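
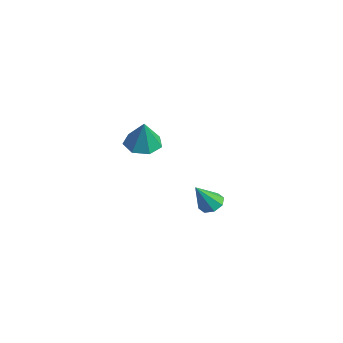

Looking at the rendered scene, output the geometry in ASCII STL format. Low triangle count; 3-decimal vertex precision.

solid 
facet normal -0.064 0.542 -0.838
outer loop
vertex 0.144 3.065 -4.168
vertex -0.503 3.242 -4.004
vertex 0.121 3.507 -3.88
endloop
endfacet
facet normal 0.954 -0.128 0.272
outer loop
vertex 0.144 3.065 -4.168
vertex 0.121 3.507 -3.88
vertex -0.397 2.338 -2.616
endloop
endfacet
facet normal -0.065 0.544 -0.837
outer loop
vertex 0.121 3.507 -3.88
vertex -0.503 3.242 -4.004
vertex -0.266 3.793 -3.664
endloop
endfacet
facet normal 0.655 0.402 0.640
outer loop
vertex 0.121 3.507 -3.88
vertex -0.266 3.793 -3.664
vertex -0.397 2.338 -2.616
endloop
endfacet
facet normal -0.064 0.544 -0.837
outer loop
vertex -0.266 3.793 -3.664
vertex -0.503 3.242 -4.004
vertex -0.793 3.756 -3.648
endloop
endfacet
facet normal -0.016 0.585 0.811
outer loop
vertex -0.266 3.793 -3.664
vertex -0.793 3.756 -3.648
vertex -0.397 2.338 -2.616
endloop
endfacet
facet normal -0.064 0.543 -0.837
outer loop
vertex -0.793 3.756 -3.648
vertex -0.503 3.242 -4.004
vertex -1.15 3.418 -3.84
endloop
endfacet
facet normal -0.662 0.312 0.682
outer loop
vertex -0.793 3.756 -3.648
vertex -1.15 3.418 -3.84
vertex -0.397 2.338 -2.616
endloop
endfacet
facet normal -0.064 0.544 -0.837
outer loop
vertex -1.15 3.418 -3.84
vertex -0.503 3.242 -4.004
vertex -1.128 2.976 -4.129
endloop
endfacet
facet normal -0.908 -0.260 0.329
outer loop
vertex -1.15 3.418 -3.84
vertex -1.128 2.976 -4.129
vertex -0.397 2.338 -2.616
endloop
endfacet
facet normal -0.064 0.544 -0.836
outer loop
vertex -1.128 2.976 -4.129
vertex -0.503 3.242 -4.004
vertex -0.74 2.69 -4.345
endloop
endfacet
facet normal -0.608 -0.793 -0.041
outer loop
vertex -1.128 2.976 -4.129
vertex -0.74 2.69 -4.345
vertex -0.397 2.338 -2.616
endloop
endfacet
facet normal -0.064 0.544 -0.837
outer loop
vertex -0.74 2.69 -4.345
vertex -0.503 3.242 -4.004
vertex -0.213 2.727 -4.361
endloop
endfacet
facet normal 0.062 -0.976 -0.211
outer loop
vertex -0.74 2.69 -4.345
vertex -0.213 2.727 -4.361
vertex -0.397 2.338 -2.616
endloop
endfacet
facet normal -0.063 0.544 -0.836
outer loop
vertex -0.213 2.727 -4.361
vertex -0.503 3.242 -4.004
vertex 0.144 3.065 -4.168
endloop
endfacet
facet normal 0.708 -0.701 -0.082
outer loop
vertex -0.213 2.727 -4.361
vertex 0.144 3.065 -4.168
vertex -0.397 2.338 -2.616
endloop
endfacet
facet normal -0.282 0.087 -0.955
outer loop
vertex 1.197 -1.655 1.607
vertex 0.744 -0.904 1.809
vertex 1.601 -0.989 1.548
endloop
endfacet
facet normal 0.846 -0.496 0.195
outer loop
vertex 1.197 -1.655 1.607
vertex 1.601 -0.989 1.548
vertex 1.176 -1.036 3.271
endloop
endfacet
facet normal -0.282 0.086 -0.955
outer loop
vertex 1.601 -0.989 1.548
vertex 0.744 -0.904 1.809
vertex 1.359 -0.259 1.685
endloop
endfacet
facet normal 0.934 0.265 0.238
outer loop
vertex 1.601 -0.989 1.548
vertex 1.359 -0.259 1.685
vertex 1.176 -1.036 3.271
endloop
endfacet
facet normal -0.283 0.086 -0.955
outer loop
vertex 1.359 -0.259 1.685
vertex 0.744 -0.904 1.809
vertex 0.653 -0.015 1.916
endloop
endfacet
facet normal 0.418 0.796 0.438
outer loop
vertex 1.359 -0.259 1.685
vertex 0.653 -0.015 1.916
vertex 1.176 -1.036 3.271
endloop
endfacet
facet normal -0.283 0.086 -0.955
outer loop
vertex 0.653 -0.015 1.916
vertex 0.744 -0.904 1.809
vertex 0.016 -0.441 2.066
endloop
endfacet
facet normal -0.314 0.696 0.646
outer loop
vertex 0.653 -0.015 1.916
vertex 0.016 -0.441 2.066
vertex 1.176 -1.036 3.271
endloop
endfacet
facet normal -0.283 0.085 -0.955
outer loop
vertex 0.016 -0.441 2.066
vertex 0.744 -0.904 1.809
vertex -0.073 -1.216 2.023
endloop
endfacet
facet normal -0.709 0.042 0.704
outer loop
vertex 0.016 -0.441 2.066
vertex -0.073 -1.216 2.023
vertex 1.176 -1.036 3.271
endloop
endfacet
facet normal -0.283 0.086 -0.955
outer loop
vertex -0.073 -1.216 2.023
vertex 0.744 -0.904 1.809
vertex 0.452 -1.756 1.819
endloop
endfacet
facet normal -0.472 -0.674 0.569
outer loop
vertex -0.073 -1.216 2.023
vertex 0.452 -1.756 1.819
vertex 1.176 -1.036 3.271
endloop
endfacet
facet normal -0.283 0.086 -0.955
outer loop
vertex 0.452 -1.756 1.819
vertex 0.744 -0.904 1.809
vertex 1.197 -1.655 1.607
endloop
endfacet
facet normal 0.221 -0.913 0.342
outer loop
vertex 0.452 -1.756 1.819
vertex 1.197 -1.655 1.607
vertex 1.176 -1.036 3.271
endloop
endfacet

endsolid


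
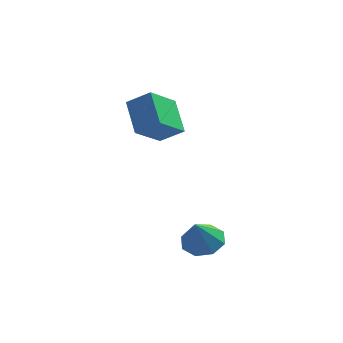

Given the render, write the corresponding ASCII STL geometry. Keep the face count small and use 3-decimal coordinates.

solid 
facet normal 0.053 0.567 -0.822
outer loop
vertex 1.032 -1.877 -1.326
vertex 0.452 -1.262 -0.939
vertex 1.375 -1.374 -0.957
endloop
endfacet
facet normal 0.743 -0.643 0.186
outer loop
vertex 1.032 -1.877 -1.326
vertex 1.375 -1.374 -0.957
vertex 0.368 -2.158 0.359
endloop
endfacet
facet normal 0.053 0.566 -0.823
outer loop
vertex 1.375 -1.374 -0.957
vertex 0.452 -1.262 -0.939
vertex 1.177 -0.805 -0.578
endloop
endfacet
facet normal 0.817 -0.095 0.569
outer loop
vertex 1.375 -1.374 -0.957
vertex 1.177 -0.805 -0.578
vertex 0.368 -2.158 0.359
endloop
endfacet
facet normal 0.052 0.567 -0.822
outer loop
vertex 1.177 -0.805 -0.578
vertex 0.452 -1.262 -0.939
vertex 0.554 -0.504 -0.41
endloop
endfacet
facet normal 0.398 0.350 0.848
outer loop
vertex 1.177 -0.805 -0.578
vertex 0.554 -0.504 -0.41
vertex 0.368 -2.158 0.359
endloop
endfacet
facet normal 0.054 0.567 -0.822
outer loop
vertex 0.554 -0.504 -0.41
vertex 0.452 -1.262 -0.939
vertex -0.129 -0.647 -0.553
endloop
endfacet
facet normal -0.270 0.431 0.861
outer loop
vertex 0.554 -0.504 -0.41
vertex -0.129 -0.647 -0.553
vertex 0.368 -2.158 0.359
endloop
endfacet
facet normal 0.054 0.567 -0.822
outer loop
vertex -0.129 -0.647 -0.553
vertex 0.452 -1.262 -0.939
vertex -0.471 -1.15 -0.922
endloop
endfacet
facet normal -0.794 0.100 0.599
outer loop
vertex -0.129 -0.647 -0.553
vertex -0.471 -1.15 -0.922
vertex 0.368 -2.158 0.359
endloop
endfacet
facet normal 0.054 0.566 -0.822
outer loop
vertex -0.471 -1.15 -0.922
vertex 0.452 -1.262 -0.939
vertex -0.273 -1.719 -1.301
endloop
endfacet
facet normal -0.868 -0.447 0.217
outer loop
vertex -0.471 -1.15 -0.922
vertex -0.273 -1.719 -1.301
vertex 0.368 -2.158 0.359
endloop
endfacet
facet normal 0.053 0.567 -0.822
outer loop
vertex -0.273 -1.719 -1.301
vertex 0.452 -1.262 -0.939
vertex 0.35 -2.02 -1.469
endloop
endfacet
facet normal -0.448 -0.892 -0.063
outer loop
vertex -0.273 -1.719 -1.301
vertex 0.35 -2.02 -1.469
vertex 0.368 -2.158 0.359
endloop
endfacet
facet normal 0.053 0.567 -0.822
outer loop
vertex 0.35 -2.02 -1.469
vertex 0.452 -1.262 -0.939
vertex 1.032 -1.877 -1.326
endloop
endfacet
facet normal 0.220 -0.973 -0.076
outer loop
vertex 0.35 -2.02 -1.469
vertex 1.032 -1.877 -1.326
vertex 0.368 -2.158 0.359
endloop
endfacet
facet normal -0.841 0.031 -0.540
outer loop
vertex -3.376 2.084 3.246
vertex -4.127 3.267 4.484
vertex -2.718 3.492 2.3
endloop
endfacet
facet normal 0.402 -0.633 -0.662
outer loop
vertex -1.633 3.453 2.996
vertex -3.376 2.084 3.246
vertex -2.718 3.492 2.3
endloop
endfacet
facet normal -0.841 0.030 -0.540
outer loop
vertex -2.718 3.492 2.3
vertex -4.127 3.267 4.484
vertex -3.47 4.675 3.538
endloop
endfacet
facet normal 0.361 0.774 -0.520
outer loop
vertex -3.47 4.675 3.538
vertex -1.633 3.453 2.996
vertex -2.718 3.492 2.3
endloop
endfacet
facet normal -0.361 -0.774 0.520
outer loop
vertex -3.376 2.084 3.246
vertex -3.042 3.228 5.18
vertex -4.127 3.267 4.484
endloop
endfacet
facet normal 0.402 -0.632 -0.662
outer loop
vertex -2.29 2.045 3.942
vertex -3.376 2.084 3.246
vertex -1.633 3.453 2.996
endloop
endfacet
facet normal -0.361 -0.774 0.520
outer loop
vertex -2.29 2.045 3.942
vertex -3.042 3.228 5.18
vertex -3.376 2.084 3.246
endloop
endfacet
facet normal -0.402 0.632 0.662
outer loop
vertex -4.127 3.267 4.484
vertex -3.042 3.228 5.18
vertex -3.47 4.675 3.538
endloop
endfacet
facet normal 0.361 0.774 -0.520
outer loop
vertex -2.384 4.636 4.234
vertex -1.633 3.453 2.996
vertex -3.47 4.675 3.538
endloop
endfacet
facet normal -0.402 0.633 0.662
outer loop
vertex -3.47 4.675 3.538
vertex -3.042 3.228 5.18
vertex -2.384 4.636 4.234
endloop
endfacet
facet normal 0.842 -0.030 0.539
outer loop
vertex -2.384 4.636 4.234
vertex -2.29 2.045 3.942
vertex -1.633 3.453 2.996
endloop
endfacet
facet normal 0.841 -0.030 0.540
outer loop
vertex -3.042 3.228 5.18
vertex -2.29 2.045 3.942
vertex -2.384 4.636 4.234
endloop
endfacet

endsolid


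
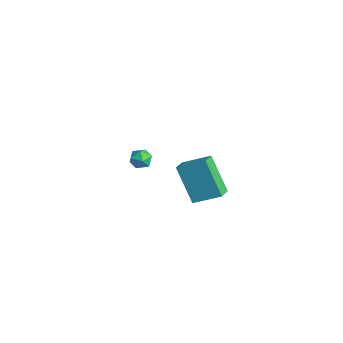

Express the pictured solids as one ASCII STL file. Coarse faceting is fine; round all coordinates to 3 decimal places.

solid 
facet normal -0.031 0.596 0.802
outer loop
vertex -3.968 -1.437 -0.076
vertex -3.63 -1.858 0.25
vertex -3.338 -1.404 -0.076
endloop
endfacet
facet normal -0.051 0.978 0.201
outer loop
vertex -3.968 -1.437 -0.076
vertex -3.338 -1.404 -0.076
vertex -3.658 -1.311 -0.611
endloop
endfacet
facet normal -0.618 0.766 -0.178
outer loop
vertex -3.968 -1.437 -0.076
vertex -3.658 -1.311 -0.611
vertex -4.148 -1.708 -0.617
endloop
endfacet
facet normal -0.949 0.252 0.190
outer loop
vertex -3.968 -1.437 -0.076
vertex -4.148 -1.708 -0.617
vertex -4.131 -2.046 -0.084
endloop
endfacet
facet normal -0.586 0.146 0.797
outer loop
vertex -3.968 -1.437 -0.076
vertex -4.131 -2.046 -0.084
vertex -3.63 -1.858 0.25
endloop
endfacet
facet normal 0.534 0.827 -0.176
outer loop
vertex -3.658 -1.311 -0.611
vertex -3.338 -1.404 -0.076
vertex -3.129 -1.654 -0.616
endloop
endfacet
facet normal 0.566 0.208 0.797
outer loop
vertex -3.338 -1.404 -0.076
vertex -3.63 -1.858 0.25
vertex -3.112 -1.992 -0.083
endloop
endfacet
facet normal -0.330 -0.520 0.788
outer loop
vertex -3.63 -1.858 0.25
vertex -4.131 -2.046 -0.084
vertex -3.602 -2.389 -0.089
endloop
endfacet
facet normal -0.917 -0.350 -0.193
outer loop
vertex -4.131 -2.046 -0.084
vertex -4.148 -1.708 -0.617
vertex -3.922 -2.296 -0.624
endloop
endfacet
facet normal -0.382 0.483 -0.788
outer loop
vertex -4.148 -1.708 -0.617
vertex -3.658 -1.311 -0.611
vertex -3.63 -1.842 -0.95
endloop
endfacet
facet normal 0.949 -0.252 -0.190
outer loop
vertex -3.292 -2.263 -0.624
vertex -3.129 -1.654 -0.616
vertex -3.112 -1.992 -0.083
endloop
endfacet
facet normal 0.618 -0.766 0.178
outer loop
vertex -3.292 -2.263 -0.624
vertex -3.112 -1.992 -0.083
vertex -3.602 -2.389 -0.089
endloop
endfacet
facet normal 0.051 -0.978 -0.201
outer loop
vertex -3.292 -2.263 -0.624
vertex -3.602 -2.389 -0.089
vertex -3.922 -2.296 -0.624
endloop
endfacet
facet normal 0.031 -0.596 -0.802
outer loop
vertex -3.292 -2.263 -0.624
vertex -3.922 -2.296 -0.624
vertex -3.63 -1.842 -0.95
endloop
endfacet
facet normal 0.586 -0.146 -0.797
outer loop
vertex -3.292 -2.263 -0.624
vertex -3.63 -1.842 -0.95
vertex -3.129 -1.654 -0.616
endloop
endfacet
facet normal 0.917 0.350 0.193
outer loop
vertex -3.112 -1.992 -0.083
vertex -3.129 -1.654 -0.616
vertex -3.338 -1.404 -0.076
endloop
endfacet
facet normal 0.382 -0.483 0.788
outer loop
vertex -3.602 -2.389 -0.089
vertex -3.112 -1.992 -0.083
vertex -3.63 -1.858 0.25
endloop
endfacet
facet normal -0.534 -0.827 0.176
outer loop
vertex -3.922 -2.296 -0.624
vertex -3.602 -2.389 -0.089
vertex -4.131 -2.046 -0.084
endloop
endfacet
facet normal -0.566 -0.208 -0.797
outer loop
vertex -3.63 -1.842 -0.95
vertex -3.922 -2.296 -0.624
vertex -4.148 -1.708 -0.617
endloop
endfacet
facet normal 0.330 0.520 -0.788
outer loop
vertex -3.129 -1.654 -0.616
vertex -3.63 -1.842 -0.95
vertex -3.658 -1.311 -0.611
endloop
endfacet
facet normal -0.559 -0.120 0.821
outer loop
vertex 2.366 -1.482 4.004
vertex 1.832 -0.912 3.724
vertex 1.596 -2.535 3.326
endloop
endfacet
facet normal 0.643 -0.688 0.338
outer loop
vertex 2.748 -2.288 1.636
vertex 2.366 -1.482 4.004
vertex 1.596 -2.535 3.326
endloop
endfacet
facet normal -0.559 -0.120 0.821
outer loop
vertex 1.596 -2.535 3.326
vertex 1.832 -0.912 3.724
vertex 1.062 -1.965 3.046
endloop
endfacet
facet normal -0.523 -0.717 -0.461
outer loop
vertex 1.062 -1.965 3.046
vertex 2.748 -2.288 1.636
vertex 1.596 -2.535 3.326
endloop
endfacet
facet normal 0.523 0.717 0.461
outer loop
vertex 2.366 -1.482 4.004
vertex 2.984 -0.665 2.034
vertex 1.832 -0.912 3.724
endloop
endfacet
facet normal 0.643 -0.688 0.338
outer loop
vertex 3.518 -1.235 2.314
vertex 2.366 -1.482 4.004
vertex 2.748 -2.288 1.636
endloop
endfacet
facet normal 0.523 0.717 0.461
outer loop
vertex 3.518 -1.235 2.314
vertex 2.984 -0.665 2.034
vertex 2.366 -1.482 4.004
endloop
endfacet
facet normal -0.643 0.688 -0.338
outer loop
vertex 1.832 -0.912 3.724
vertex 2.984 -0.665 2.034
vertex 1.062 -1.965 3.046
endloop
endfacet
facet normal -0.523 -0.717 -0.461
outer loop
vertex 2.214 -1.718 1.356
vertex 2.748 -2.288 1.636
vertex 1.062 -1.965 3.046
endloop
endfacet
facet normal -0.643 0.688 -0.338
outer loop
vertex 1.062 -1.965 3.046
vertex 2.984 -0.665 2.034
vertex 2.214 -1.718 1.356
endloop
endfacet
facet normal 0.559 0.120 -0.821
outer loop
vertex 2.214 -1.718 1.356
vertex 3.518 -1.235 2.314
vertex 2.748 -2.288 1.636
endloop
endfacet
facet normal 0.559 0.120 -0.821
outer loop
vertex 2.984 -0.665 2.034
vertex 3.518 -1.235 2.314
vertex 2.214 -1.718 1.356
endloop
endfacet

endsolid


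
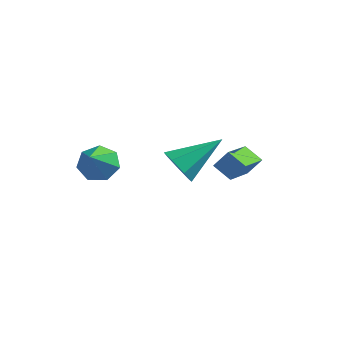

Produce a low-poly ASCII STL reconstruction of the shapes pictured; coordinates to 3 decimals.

solid 
facet normal -0.562 -0.669 -0.485
outer loop
vertex -0.781 0.14 -1.989
vertex -1.337 0.771 -2.215
vertex -0.633 0.489 -2.642
endloop
endfacet
facet normal 0.948 -0.314 0.047
outer loop
vertex -0.781 0.14 -1.989
vertex -0.633 0.489 -2.642
vertex -0.143 2.189 -1.185
endloop
endfacet
facet normal -0.563 -0.669 -0.486
outer loop
vertex -0.633 0.489 -2.642
vertex -1.337 0.771 -2.215
vertex -1.015 1.051 -2.973
endloop
endfacet
facet normal 0.809 0.231 -0.541
outer loop
vertex -0.633 0.489 -2.642
vertex -1.015 1.051 -2.973
vertex -0.143 2.189 -1.185
endloop
endfacet
facet normal -0.562 -0.669 -0.486
outer loop
vertex -1.015 1.051 -2.973
vertex -1.337 0.771 -2.215
vertex -1.639 1.401 -2.733
endloop
endfacet
facet normal 0.207 0.777 -0.595
outer loop
vertex -1.015 1.051 -2.973
vertex -1.639 1.401 -2.733
vertex -0.143 2.189 -1.185
endloop
endfacet
facet normal -0.563 -0.669 -0.485
outer loop
vertex -1.639 1.401 -2.733
vertex -1.337 0.771 -2.215
vertex -2.035 1.277 -2.103
endloop
endfacet
facet normal -0.404 0.912 -0.074
outer loop
vertex -1.639 1.401 -2.733
vertex -2.035 1.277 -2.103
vertex -0.143 2.189 -1.185
endloop
endfacet
facet normal -0.563 -0.669 -0.486
outer loop
vertex -2.035 1.277 -2.103
vertex -1.337 0.771 -2.215
vertex -1.906 0.772 -1.557
endloop
endfacet
facet normal -0.563 0.536 0.629
outer loop
vertex -2.035 1.277 -2.103
vertex -1.906 0.772 -1.557
vertex -0.143 2.189 -1.185
endloop
endfacet
facet normal -0.563 -0.669 -0.485
outer loop
vertex -1.906 0.772 -1.557
vertex -1.337 0.771 -2.215
vertex -1.348 0.266 -1.506
endloop
endfacet
facet normal -0.153 -0.069 0.986
outer loop
vertex -1.906 0.772 -1.557
vertex -1.348 0.266 -1.506
vertex -0.143 2.189 -1.185
endloop
endfacet
facet normal -0.562 -0.669 -0.486
outer loop
vertex -1.348 0.266 -1.506
vertex -1.337 0.771 -2.215
vertex -0.781 0.14 -1.989
endloop
endfacet
facet normal 0.520 -0.447 0.727
outer loop
vertex -1.348 0.266 -1.506
vertex -0.781 0.14 -1.989
vertex -0.143 2.189 -1.185
endloop
endfacet
facet normal -0.854 0.197 0.481
outer loop
vertex 1.594 -1.293 0.791
vertex 1.565 0.344 0.069
vertex 1.152 -1.593 0.129
endloop
endfacet
facet normal 0.016 -0.915 0.404
outer loop
vertex 1.895 -1.764 -0.289
vertex 1.594 -1.293 0.791
vertex 1.152 -1.593 0.129
endloop
endfacet
facet normal -0.854 0.197 0.482
outer loop
vertex 1.152 -1.593 0.129
vertex 1.565 0.344 0.069
vertex 1.123 0.045 -0.592
endloop
endfacet
facet normal -0.519 -0.352 -0.779
outer loop
vertex 1.123 0.045 -0.592
vertex 1.895 -1.764 -0.289
vertex 1.152 -1.593 0.129
endloop
endfacet
facet normal 0.519 0.353 0.779
outer loop
vertex 1.594 -1.293 0.791
vertex 2.308 0.173 -0.349
vertex 1.565 0.344 0.069
endloop
endfacet
facet normal 0.016 -0.915 0.403
outer loop
vertex 2.337 -1.465 0.372
vertex 1.594 -1.293 0.791
vertex 1.895 -1.764 -0.289
endloop
endfacet
facet normal 0.520 0.352 0.778
outer loop
vertex 2.337 -1.465 0.372
vertex 2.308 0.173 -0.349
vertex 1.594 -1.293 0.791
endloop
endfacet
facet normal -0.016 0.915 -0.403
outer loop
vertex 1.565 0.344 0.069
vertex 2.308 0.173 -0.349
vertex 1.123 0.045 -0.592
endloop
endfacet
facet normal -0.520 -0.352 -0.778
outer loop
vertex 1.866 -0.127 -1.011
vertex 1.895 -1.764 -0.289
vertex 1.123 0.045 -0.592
endloop
endfacet
facet normal -0.016 0.915 -0.404
outer loop
vertex 1.123 0.045 -0.592
vertex 2.308 0.173 -0.349
vertex 1.866 -0.127 -1.011
endloop
endfacet
facet normal 0.854 -0.197 -0.482
outer loop
vertex 1.866 -0.127 -1.011
vertex 2.337 -1.465 0.372
vertex 1.895 -1.764 -0.289
endloop
endfacet
facet normal 0.854 -0.197 -0.481
outer loop
vertex 2.308 0.173 -0.349
vertex 2.337 -1.465 0.372
vertex 1.866 -0.127 -1.011
endloop
endfacet
facet normal -0.167 0.697 -0.697
outer loop
vertex -2.579 -1.811 -0.121
vertex -3.054 -2.337 -0.533
vertex -3.269 -1.804 0.051
endloop
endfacet
facet normal 0.227 0.386 0.894
outer loop
vertex -2.579 -1.811 -0.121
vertex -3.269 -1.804 0.051
vertex -2.766 -3.543 0.673
endloop
endfacet
facet normal -0.166 0.697 -0.697
outer loop
vertex -3.269 -1.804 0.051
vertex -3.054 -2.337 -0.533
vertex -3.797 -2.198 -0.217
endloop
endfacet
facet normal -0.532 0.145 0.835
outer loop
vertex -3.269 -1.804 0.051
vertex -3.797 -2.198 -0.217
vertex -2.766 -3.543 0.673
endloop
endfacet
facet normal -0.166 0.697 -0.698
outer loop
vertex -3.797 -2.198 -0.217
vertex -3.054 -2.337 -0.533
vertex -3.766 -2.697 -0.723
endloop
endfacet
facet normal -0.841 -0.411 0.353
outer loop
vertex -3.797 -2.198 -0.217
vertex -3.766 -2.697 -0.723
vertex -2.766 -3.543 0.673
endloop
endfacet
facet normal -0.166 0.697 -0.698
outer loop
vertex -3.766 -2.697 -0.723
vertex -3.054 -2.337 -0.533
vertex -3.198 -2.925 -1.086
endloop
endfacet
facet normal -0.467 -0.864 -0.189
outer loop
vertex -3.766 -2.697 -0.723
vertex -3.198 -2.925 -1.086
vertex -2.766 -3.543 0.673
endloop
endfacet
facet normal -0.167 0.697 -0.697
outer loop
vertex -3.198 -2.925 -1.086
vertex -3.054 -2.337 -0.533
vertex -2.522 -2.71 -1.033
endloop
endfacet
facet normal 0.307 -0.872 -0.382
outer loop
vertex -3.198 -2.925 -1.086
vertex -2.522 -2.71 -1.033
vertex -2.766 -3.543 0.673
endloop
endfacet
facet normal -0.166 0.698 -0.697
outer loop
vertex -2.522 -2.71 -1.033
vertex -3.054 -2.337 -0.533
vertex -2.246 -2.215 -0.603
endloop
endfacet
facet normal 0.899 -0.430 -0.082
outer loop
vertex -2.522 -2.71 -1.033
vertex -2.246 -2.215 -0.603
vertex -2.766 -3.543 0.673
endloop
endfacet
facet normal -0.166 0.696 -0.698
outer loop
vertex -2.246 -2.215 -0.603
vertex -3.054 -2.337 -0.533
vertex -2.579 -1.811 -0.121
endloop
endfacet
facet normal 0.863 0.130 0.487
outer loop
vertex -2.246 -2.215 -0.603
vertex -2.579 -1.811 -0.121
vertex -2.766 -3.543 0.673
endloop
endfacet

endsolid


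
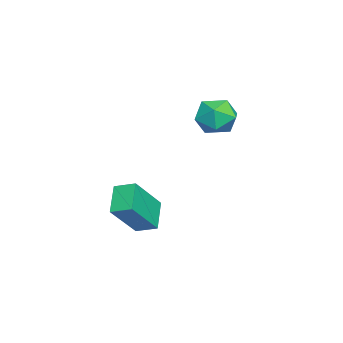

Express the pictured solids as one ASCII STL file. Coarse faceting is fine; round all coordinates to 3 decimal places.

solid 
facet normal -0.572 0.348 -0.743
outer loop
vertex 0.994 -3.574 -1.398
vertex 1.136 -2.705 -1.1
vertex 2.106 -3.478 -2.21
endloop
endfacet
facet normal -0.153 -0.935 -0.320
outer loop
vertex 3.284 -4.195 -0.68
vertex 0.994 -3.574 -1.398
vertex 2.106 -3.478 -2.21
endloop
endfacet
facet normal -0.572 0.348 -0.743
outer loop
vertex 2.106 -3.478 -2.21
vertex 1.136 -2.705 -1.1
vertex 2.248 -2.609 -1.912
endloop
endfacet
facet normal 0.806 0.070 -0.588
outer loop
vertex 2.248 -2.609 -1.912
vertex 3.284 -4.195 -0.68
vertex 2.106 -3.478 -2.21
endloop
endfacet
facet normal -0.806 -0.070 0.588
outer loop
vertex 0.994 -3.574 -1.398
vertex 2.314 -3.422 0.43
vertex 1.136 -2.705 -1.1
endloop
endfacet
facet normal -0.153 -0.935 -0.320
outer loop
vertex 2.172 -4.291 0.132
vertex 0.994 -3.574 -1.398
vertex 3.284 -4.195 -0.68
endloop
endfacet
facet normal -0.806 -0.070 0.588
outer loop
vertex 2.172 -4.291 0.132
vertex 2.314 -3.422 0.43
vertex 0.994 -3.574 -1.398
endloop
endfacet
facet normal 0.153 0.935 0.320
outer loop
vertex 1.136 -2.705 -1.1
vertex 2.314 -3.422 0.43
vertex 2.248 -2.609 -1.912
endloop
endfacet
facet normal 0.806 0.070 -0.588
outer loop
vertex 3.426 -3.326 -0.382
vertex 3.284 -4.195 -0.68
vertex 2.248 -2.609 -1.912
endloop
endfacet
facet normal 0.153 0.935 0.320
outer loop
vertex 2.248 -2.609 -1.912
vertex 2.314 -3.422 0.43
vertex 3.426 -3.326 -0.382
endloop
endfacet
facet normal 0.572 -0.348 0.743
outer loop
vertex 3.426 -3.326 -0.382
vertex 2.172 -4.291 0.132
vertex 3.284 -4.195 -0.68
endloop
endfacet
facet normal 0.572 -0.348 0.743
outer loop
vertex 2.314 -3.422 0.43
vertex 2.172 -4.291 0.132
vertex 3.426 -3.326 -0.382
endloop
endfacet
facet normal -0.741 0.436 0.511
outer loop
vertex -2.717 -0.421 2.261
vertex -2.994 -1.311 2.619
vertex -2.326 -0.759 3.116
endloop
endfacet
facet normal -0.188 0.881 0.434
outer loop
vertex -2.717 -0.421 2.261
vertex -2.326 -0.759 3.116
vertex -1.742 -0.304 2.446
endloop
endfacet
facet normal -0.065 0.962 -0.264
outer loop
vertex -2.717 -0.421 2.261
vertex -1.742 -0.304 2.446
vertex -2.049 -0.575 1.535
endloop
endfacet
facet normal -0.542 0.568 -0.619
outer loop
vertex -2.717 -0.421 2.261
vertex -2.049 -0.575 1.535
vertex -2.823 -1.197 1.642
endloop
endfacet
facet normal -0.960 0.243 -0.140
outer loop
vertex -2.717 -0.421 2.261
vertex -2.823 -1.197 1.642
vertex -2.994 -1.311 2.619
endloop
endfacet
facet normal 0.386 0.571 0.724
outer loop
vertex -1.742 -0.304 2.446
vertex -2.326 -0.759 3.116
vertex -1.417 -1.123 2.918
endloop
endfacet
facet normal -0.509 -0.148 0.848
outer loop
vertex -2.326 -0.759 3.116
vertex -2.994 -1.311 2.619
vertex -2.191 -1.745 3.025
endloop
endfacet
facet normal -0.864 -0.461 -0.205
outer loop
vertex -2.994 -1.311 2.619
vertex -2.823 -1.197 1.642
vertex -2.498 -2.016 2.114
endloop
endfacet
facet normal -0.188 0.065 -0.980
outer loop
vertex -2.823 -1.197 1.642
vertex -2.049 -0.575 1.535
vertex -1.914 -1.561 1.444
endloop
endfacet
facet normal 0.585 0.702 -0.406
outer loop
vertex -2.049 -0.575 1.535
vertex -1.742 -0.304 2.446
vertex -1.246 -1.009 1.941
endloop
endfacet
facet normal 0.542 -0.568 0.619
outer loop
vertex -1.523 -1.899 2.299
vertex -1.417 -1.123 2.918
vertex -2.191 -1.745 3.025
endloop
endfacet
facet normal 0.065 -0.962 0.264
outer loop
vertex -1.523 -1.899 2.299
vertex -2.191 -1.745 3.025
vertex -2.498 -2.016 2.114
endloop
endfacet
facet normal 0.188 -0.881 -0.434
outer loop
vertex -1.523 -1.899 2.299
vertex -2.498 -2.016 2.114
vertex -1.914 -1.561 1.444
endloop
endfacet
facet normal 0.741 -0.436 -0.511
outer loop
vertex -1.523 -1.899 2.299
vertex -1.914 -1.561 1.444
vertex -1.246 -1.009 1.941
endloop
endfacet
facet normal 0.960 -0.243 0.140
outer loop
vertex -1.523 -1.899 2.299
vertex -1.246 -1.009 1.941
vertex -1.417 -1.123 2.918
endloop
endfacet
facet normal 0.188 -0.065 0.980
outer loop
vertex -2.191 -1.745 3.025
vertex -1.417 -1.123 2.918
vertex -2.326 -0.759 3.116
endloop
endfacet
facet normal -0.585 -0.702 0.406
outer loop
vertex -2.498 -2.016 2.114
vertex -2.191 -1.745 3.025
vertex -2.994 -1.311 2.619
endloop
endfacet
facet normal -0.386 -0.571 -0.724
outer loop
vertex -1.914 -1.561 1.444
vertex -2.498 -2.016 2.114
vertex -2.823 -1.197 1.642
endloop
endfacet
facet normal 0.509 0.148 -0.848
outer loop
vertex -1.246 -1.009 1.941
vertex -1.914 -1.561 1.444
vertex -2.049 -0.575 1.535
endloop
endfacet
facet normal 0.864 0.461 0.205
outer loop
vertex -1.417 -1.123 2.918
vertex -1.246 -1.009 1.941
vertex -1.742 -0.304 2.446
endloop
endfacet

endsolid


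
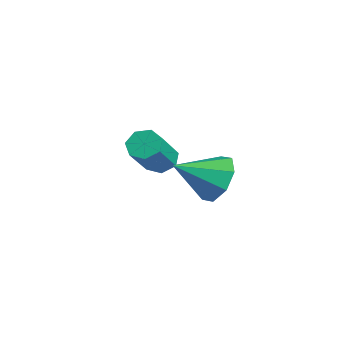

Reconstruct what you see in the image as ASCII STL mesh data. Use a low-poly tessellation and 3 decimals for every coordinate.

solid 
facet normal 0.031 0.873 -0.487
outer loop
vertex 1.777 -2.511 -1.193
vertex 1.162 -2.78 -1.715
vertex 1.182 -2.367 -0.973
endloop
endfacet
facet normal 0.337 -0.043 0.940
outer loop
vertex 1.777 -2.511 -1.193
vertex 1.182 -2.367 -0.973
vertex 1.118 -4.02 -1.025
endloop
endfacet
facet normal 0.031 0.873 -0.487
outer loop
vertex 1.182 -2.367 -0.973
vertex 1.162 -2.78 -1.715
vertex 0.576 -2.465 -1.187
endloop
endfacet
facet normal -0.331 -0.017 0.944
outer loop
vertex 1.182 -2.367 -0.973
vertex 0.576 -2.465 -1.187
vertex 1.118 -4.02 -1.025
endloop
endfacet
facet normal 0.032 0.873 -0.486
outer loop
vertex 0.576 -2.465 -1.187
vertex 1.162 -2.78 -1.715
vertex 0.313 -2.747 -1.711
endloop
endfacet
facet normal -0.815 -0.229 0.532
outer loop
vertex 0.576 -2.465 -1.187
vertex 0.313 -2.747 -1.711
vertex 1.118 -4.02 -1.025
endloop
endfacet
facet normal 0.032 0.873 -0.487
outer loop
vertex 0.313 -2.747 -1.711
vertex 1.162 -2.78 -1.715
vertex 0.547 -3.049 -2.237
endloop
endfacet
facet normal -0.831 -0.554 -0.052
outer loop
vertex 0.313 -2.747 -1.711
vertex 0.547 -3.049 -2.237
vertex 1.118 -4.02 -1.025
endloop
endfacet
facet normal 0.031 0.873 -0.486
outer loop
vertex 0.547 -3.049 -2.237
vertex 1.162 -2.78 -1.715
vertex 1.142 -3.193 -2.458
endloop
endfacet
facet normal -0.369 -0.802 -0.469
outer loop
vertex 0.547 -3.049 -2.237
vertex 1.142 -3.193 -2.458
vertex 1.118 -4.02 -1.025
endloop
endfacet
facet normal 0.030 0.873 -0.486
outer loop
vertex 1.142 -3.193 -2.458
vertex 1.162 -2.78 -1.715
vertex 1.748 -3.095 -2.244
endloop
endfacet
facet normal 0.301 -0.828 -0.473
outer loop
vertex 1.142 -3.193 -2.458
vertex 1.748 -3.095 -2.244
vertex 1.118 -4.02 -1.025
endloop
endfacet
facet normal 0.031 0.874 -0.486
outer loop
vertex 1.748 -3.095 -2.244
vertex 1.162 -2.78 -1.715
vertex 2.011 -2.813 -1.72
endloop
endfacet
facet normal 0.785 -0.617 -0.062
outer loop
vertex 1.748 -3.095 -2.244
vertex 2.011 -2.813 -1.72
vertex 1.118 -4.02 -1.025
endloop
endfacet
facet normal 0.031 0.873 -0.487
outer loop
vertex 2.011 -2.813 -1.72
vertex 1.162 -2.78 -1.715
vertex 1.777 -2.511 -1.193
endloop
endfacet
facet normal 0.801 -0.292 0.523
outer loop
vertex 2.011 -2.813 -1.72
vertex 1.777 -2.511 -1.193
vertex 1.118 -4.02 -1.025
endloop
endfacet
facet normal -0.561 0.463 -0.686
outer loop
vertex -1.754 -3.426 -2.828
vertex -2.149 -3.333 -2.442
vertex -1.713 -3.01 -2.581
endloop
endfacet
facet normal 0.823 0.228 -0.521
outer loop
vertex -1.754 -3.426 -2.828
vertex -1.713 -3.01 -2.581
vertex -0.816 -4.199 -1.684
endloop
endfacet
facet normal 0.823 0.229 -0.520
outer loop
vertex -0.816 -4.199 -1.684
vertex -1.713 -3.01 -2.581
vertex -0.775 -3.783 -1.436
endloop
endfacet
facet normal 0.562 -0.464 0.685
outer loop
vertex -0.816 -4.199 -1.684
vertex -0.775 -3.783 -1.436
vertex -1.211 -4.107 -1.298
endloop
endfacet
facet normal -0.561 0.462 -0.686
outer loop
vertex -1.713 -3.01 -2.581
vertex -2.149 -3.333 -2.442
vertex -2.001 -2.837 -2.229
endloop
endfacet
facet normal 0.579 0.812 0.074
outer loop
vertex -1.713 -3.01 -2.581
vertex -2.001 -2.837 -2.229
vertex -0.775 -3.783 -1.436
endloop
endfacet
facet normal 0.578 0.813 0.076
outer loop
vertex -0.775 -3.783 -1.436
vertex -2.001 -2.837 -2.229
vertex -1.063 -3.611 -1.084
endloop
endfacet
facet normal 0.561 -0.463 0.686
outer loop
vertex -0.775 -3.783 -1.436
vertex -1.063 -3.611 -1.084
vertex -1.211 -4.107 -1.298
endloop
endfacet
facet normal -0.563 0.462 -0.685
outer loop
vertex -2.001 -2.837 -2.229
vertex -2.149 -3.333 -2.442
vertex -2.4 -3.038 -2.037
endloop
endfacet
facet normal -0.100 0.784 0.612
outer loop
vertex -2.001 -2.837 -2.229
vertex -2.4 -3.038 -2.037
vertex -1.063 -3.611 -1.084
endloop
endfacet
facet normal -0.101 0.783 0.613
outer loop
vertex -1.063 -3.611 -1.084
vertex -2.4 -3.038 -2.037
vertex -1.461 -3.812 -0.893
endloop
endfacet
facet normal 0.563 -0.463 0.685
outer loop
vertex -1.063 -3.611 -1.084
vertex -1.461 -3.812 -0.893
vertex -1.211 -4.107 -1.298
endloop
endfacet
facet normal -0.561 0.463 -0.686
outer loop
vertex -2.4 -3.038 -2.037
vertex -2.149 -3.333 -2.442
vertex -2.61 -3.461 -2.151
endloop
endfacet
facet normal -0.705 0.164 0.690
outer loop
vertex -2.4 -3.038 -2.037
vertex -2.61 -3.461 -2.151
vertex -1.461 -3.812 -0.893
endloop
endfacet
facet normal -0.705 0.166 0.690
outer loop
vertex -1.461 -3.812 -0.893
vertex -2.61 -3.461 -2.151
vertex -1.672 -4.235 -1.007
endloop
endfacet
facet normal 0.561 -0.465 0.685
outer loop
vertex -1.461 -3.812 -0.893
vertex -1.672 -4.235 -1.007
vertex -1.211 -4.107 -1.298
endloop
endfacet
facet normal -0.561 0.463 -0.686
outer loop
vertex -2.61 -3.461 -2.151
vertex -2.149 -3.333 -2.442
vertex -2.473 -3.788 -2.484
endloop
endfacet
facet normal -0.778 -0.578 0.247
outer loop
vertex -2.61 -3.461 -2.151
vertex -2.473 -3.788 -2.484
vertex -1.672 -4.235 -1.007
endloop
endfacet
facet normal -0.778 -0.578 0.247
outer loop
vertex -1.672 -4.235 -1.007
vertex -2.473 -3.788 -2.484
vertex -1.535 -4.562 -1.34
endloop
endfacet
facet normal 0.561 -0.463 0.686
outer loop
vertex -1.672 -4.235 -1.007
vertex -1.535 -4.562 -1.34
vertex -1.211 -4.107 -1.298
endloop
endfacet
facet normal -0.561 0.463 -0.686
outer loop
vertex -2.473 -3.788 -2.484
vertex -2.149 -3.333 -2.442
vertex -2.092 -3.772 -2.785
endloop
endfacet
facet normal -0.265 -0.885 -0.382
outer loop
vertex -2.473 -3.788 -2.484
vertex -2.092 -3.772 -2.785
vertex -1.535 -4.562 -1.34
endloop
endfacet
facet normal -0.265 -0.885 -0.382
outer loop
vertex -1.535 -4.562 -1.34
vertex -2.092 -3.772 -2.785
vertex -1.154 -4.546 -1.641
endloop
endfacet
facet normal 0.561 -0.463 0.686
outer loop
vertex -1.535 -4.562 -1.34
vertex -1.154 -4.546 -1.641
vertex -1.211 -4.107 -1.298
endloop
endfacet
facet normal -0.561 0.463 -0.686
outer loop
vertex -2.092 -3.772 -2.785
vertex -2.149 -3.333 -2.442
vertex -1.754 -3.426 -2.828
endloop
endfacet
facet normal 0.447 -0.527 -0.723
outer loop
vertex -2.092 -3.772 -2.785
vertex -1.754 -3.426 -2.828
vertex -1.154 -4.546 -1.641
endloop
endfacet
facet normal 0.448 -0.526 -0.723
outer loop
vertex -1.154 -4.546 -1.641
vertex -1.754 -3.426 -2.828
vertex -0.816 -4.199 -1.684
endloop
endfacet
facet normal 0.562 -0.463 0.686
outer loop
vertex -1.154 -4.546 -1.641
vertex -0.816 -4.199 -1.684
vertex -1.211 -4.107 -1.298
endloop
endfacet

endsolid


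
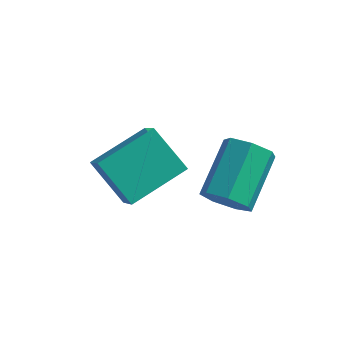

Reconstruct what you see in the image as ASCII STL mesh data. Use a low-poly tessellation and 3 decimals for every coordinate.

solid 
facet normal -0.040 -0.865 -0.501
outer loop
vertex 2.076 -3.31 1.332
vertex 1.383 -3.13 1.077
vertex 2.058 -2.979 0.762
endloop
endfacet
facet normal 0.999 -0.020 -0.043
outer loop
vertex 2.076 -3.31 1.332
vertex 2.058 -2.979 0.762
vertex 2.149 -1.71 2.259
endloop
endfacet
facet normal 0.999 -0.022 -0.042
outer loop
vertex 2.149 -1.71 2.259
vertex 2.058 -2.979 0.762
vertex 2.132 -1.379 1.689
endloop
endfacet
facet normal 0.040 0.865 0.501
outer loop
vertex 2.149 -1.71 2.259
vertex 2.132 -1.379 1.689
vertex 1.457 -1.53 2.003
endloop
endfacet
facet normal -0.041 -0.864 -0.501
outer loop
vertex 2.058 -2.979 0.762
vertex 1.383 -3.13 1.077
vertex 1.532 -2.761 0.429
endloop
endfacet
facet normal 0.602 0.379 -0.703
outer loop
vertex 2.058 -2.979 0.762
vertex 1.532 -2.761 0.429
vertex 2.132 -1.379 1.689
endloop
endfacet
facet normal 0.602 0.380 -0.703
outer loop
vertex 2.132 -1.379 1.689
vertex 1.532 -2.761 0.429
vertex 1.606 -1.162 1.356
endloop
endfacet
facet normal 0.040 0.865 0.501
outer loop
vertex 2.132 -1.379 1.689
vertex 1.606 -1.162 1.356
vertex 1.457 -1.53 2.003
endloop
endfacet
facet normal -0.038 -0.865 -0.501
outer loop
vertex 1.532 -2.761 0.429
vertex 1.383 -3.13 1.077
vertex 0.894 -2.822 0.583
endloop
endfacet
facet normal -0.248 0.494 -0.833
outer loop
vertex 1.532 -2.761 0.429
vertex 0.894 -2.822 0.583
vertex 1.606 -1.162 1.356
endloop
endfacet
facet normal -0.247 0.494 -0.833
outer loop
vertex 1.606 -1.162 1.356
vertex 0.894 -2.822 0.583
vertex 0.967 -1.222 1.51
endloop
endfacet
facet normal 0.040 0.865 0.501
outer loop
vertex 1.606 -1.162 1.356
vertex 0.967 -1.222 1.51
vertex 1.457 -1.53 2.003
endloop
endfacet
facet normal -0.039 -0.865 -0.500
outer loop
vertex 0.894 -2.822 0.583
vertex 1.383 -3.13 1.077
vertex 0.624 -3.114 1.109
endloop
endfacet
facet normal -0.911 0.237 -0.337
outer loop
vertex 0.894 -2.822 0.583
vertex 0.624 -3.114 1.109
vertex 0.967 -1.222 1.51
endloop
endfacet
facet normal -0.912 0.236 -0.335
outer loop
vertex 0.967 -1.222 1.51
vertex 0.624 -3.114 1.109
vertex 0.698 -1.514 2.036
endloop
endfacet
facet normal 0.040 0.865 0.501
outer loop
vertex 0.967 -1.222 1.51
vertex 0.698 -1.514 2.036
vertex 1.457 -1.53 2.003
endloop
endfacet
facet normal -0.039 -0.865 -0.500
outer loop
vertex 0.624 -3.114 1.109
vertex 1.383 -3.13 1.077
vertex 0.926 -3.418 1.611
endloop
endfacet
facet normal -0.888 -0.199 0.414
outer loop
vertex 0.624 -3.114 1.109
vertex 0.926 -3.418 1.611
vertex 0.698 -1.514 2.036
endloop
endfacet
facet normal -0.889 -0.199 0.413
outer loop
vertex 0.698 -1.514 2.036
vertex 0.926 -3.418 1.611
vertex 0.999 -1.819 2.537
endloop
endfacet
facet normal 0.040 0.864 0.502
outer loop
vertex 0.698 -1.514 2.036
vertex 0.999 -1.819 2.537
vertex 1.457 -1.53 2.003
endloop
endfacet
facet normal -0.040 -0.865 -0.500
outer loop
vertex 0.926 -3.418 1.611
vertex 1.383 -3.13 1.077
vertex 1.572 -3.505 1.71
endloop
endfacet
facet normal -0.196 -0.485 0.852
outer loop
vertex 0.926 -3.418 1.611
vertex 1.572 -3.505 1.71
vertex 0.999 -1.819 2.537
endloop
endfacet
facet normal -0.197 -0.485 0.852
outer loop
vertex 0.999 -1.819 2.537
vertex 1.572 -3.505 1.71
vertex 1.645 -1.906 2.637
endloop
endfacet
facet normal 0.039 0.864 0.501
outer loop
vertex 0.999 -1.819 2.537
vertex 1.645 -1.906 2.637
vertex 1.457 -1.53 2.003
endloop
endfacet
facet normal -0.041 -0.865 -0.500
outer loop
vertex 1.572 -3.505 1.71
vertex 1.383 -3.13 1.077
vertex 2.076 -3.31 1.332
endloop
endfacet
facet normal 0.644 -0.406 0.649
outer loop
vertex 1.572 -3.505 1.71
vertex 2.076 -3.31 1.332
vertex 1.645 -1.906 2.637
endloop
endfacet
facet normal 0.644 -0.405 0.649
outer loop
vertex 1.645 -1.906 2.637
vertex 2.076 -3.31 1.332
vertex 2.149 -1.71 2.259
endloop
endfacet
facet normal 0.040 0.865 0.501
outer loop
vertex 1.645 -1.906 2.637
vertex 2.149 -1.71 2.259
vertex 1.457 -1.53 2.003
endloop
endfacet
facet normal -0.544 -0.780 -0.310
outer loop
vertex -0.548 -4.921 2.018
vertex -1.671 -4.526 2.995
vertex -1.179 -4.054 0.941
endloop
endfacet
facet normal 0.729 -0.257 -0.634
outer loop
vertex -0.189 -2.634 1.505
vertex -0.548 -4.921 2.018
vertex -1.179 -4.054 0.941
endloop
endfacet
facet normal -0.544 -0.780 -0.310
outer loop
vertex -1.179 -4.054 0.941
vertex -1.671 -4.526 2.995
vertex -2.302 -3.658 1.918
endloop
endfacet
facet normal -0.415 0.571 -0.708
outer loop
vertex -2.302 -3.658 1.918
vertex -0.189 -2.634 1.505
vertex -1.179 -4.054 0.941
endloop
endfacet
facet normal 0.415 -0.571 0.708
outer loop
vertex -0.548 -4.921 2.018
vertex -0.681 -3.106 3.559
vertex -1.671 -4.526 2.995
endloop
endfacet
facet normal 0.729 -0.257 -0.634
outer loop
vertex 0.442 -3.502 2.582
vertex -0.548 -4.921 2.018
vertex -0.189 -2.634 1.505
endloop
endfacet
facet normal 0.415 -0.571 0.708
outer loop
vertex 0.442 -3.502 2.582
vertex -0.681 -3.106 3.559
vertex -0.548 -4.921 2.018
endloop
endfacet
facet normal -0.729 0.257 0.634
outer loop
vertex -1.671 -4.526 2.995
vertex -0.681 -3.106 3.559
vertex -2.302 -3.658 1.918
endloop
endfacet
facet normal -0.415 0.571 -0.708
outer loop
vertex -1.312 -2.239 2.482
vertex -0.189 -2.634 1.505
vertex -2.302 -3.658 1.918
endloop
endfacet
facet normal -0.729 0.257 0.634
outer loop
vertex -2.302 -3.658 1.918
vertex -0.681 -3.106 3.559
vertex -1.312 -2.239 2.482
endloop
endfacet
facet normal 0.544 0.780 0.310
outer loop
vertex -1.312 -2.239 2.482
vertex 0.442 -3.502 2.582
vertex -0.189 -2.634 1.505
endloop
endfacet
facet normal 0.544 0.780 0.309
outer loop
vertex -0.681 -3.106 3.559
vertex 0.442 -3.502 2.582
vertex -1.312 -2.239 2.482
endloop
endfacet

endsolid


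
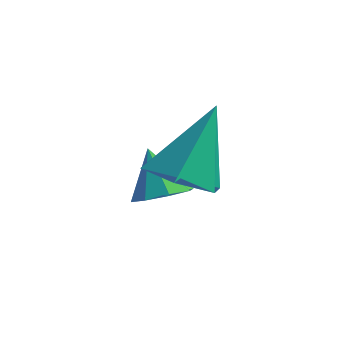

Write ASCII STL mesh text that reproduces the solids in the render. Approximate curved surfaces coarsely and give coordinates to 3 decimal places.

solid 
facet normal 0.471 -0.231 -0.851
outer loop
vertex 0.735 3.756 -2.827
vertex 0.297 3.139 -2.902
vertex 0.248 3.864 -3.126
endloop
endfacet
facet normal 0.035 0.957 0.289
outer loop
vertex 0.735 3.756 -2.827
vertex 0.248 3.864 -3.126
vertex -0.357 3.461 -1.718
endloop
endfacet
facet normal 0.470 -0.231 -0.852
outer loop
vertex 0.248 3.864 -3.126
vertex 0.297 3.139 -2.902
vertex -0.211 3.547 -3.293
endloop
endfacet
facet normal -0.566 0.824 -0.008
outer loop
vertex 0.248 3.864 -3.126
vertex -0.211 3.547 -3.293
vertex -0.357 3.461 -1.718
endloop
endfacet
facet normal 0.470 -0.231 -0.852
outer loop
vertex -0.211 3.547 -3.293
vertex 0.297 3.139 -2.902
vertex -0.372 2.992 -3.231
endloop
endfacet
facet normal -0.960 0.270 -0.074
outer loop
vertex -0.211 3.547 -3.293
vertex -0.372 2.992 -3.231
vertex -0.357 3.461 -1.718
endloop
endfacet
facet normal 0.470 -0.232 -0.852
outer loop
vertex -0.372 2.992 -3.231
vertex 0.297 3.139 -2.902
vertex -0.141 2.523 -2.976
endloop
endfacet
facet normal -0.915 -0.382 0.127
outer loop
vertex -0.372 2.992 -3.231
vertex -0.141 2.523 -2.976
vertex -0.357 3.461 -1.718
endloop
endfacet
facet normal 0.470 -0.232 -0.852
outer loop
vertex -0.141 2.523 -2.976
vertex 0.297 3.139 -2.902
vertex 0.346 2.415 -2.678
endloop
endfacet
facet normal -0.459 -0.748 0.479
outer loop
vertex -0.141 2.523 -2.976
vertex 0.346 2.415 -2.678
vertex -0.357 3.461 -1.718
endloop
endfacet
facet normal 0.471 -0.231 -0.851
outer loop
vertex 0.346 2.415 -2.678
vertex 0.297 3.139 -2.902
vertex 0.805 2.731 -2.51
endloop
endfacet
facet normal 0.141 -0.616 0.775
outer loop
vertex 0.346 2.415 -2.678
vertex 0.805 2.731 -2.51
vertex -0.357 3.461 -1.718
endloop
endfacet
facet normal 0.471 -0.231 -0.851
outer loop
vertex 0.805 2.731 -2.51
vertex 0.297 3.139 -2.902
vertex 0.966 3.287 -2.572
endloop
endfacet
facet normal 0.536 -0.061 0.842
outer loop
vertex 0.805 2.731 -2.51
vertex 0.966 3.287 -2.572
vertex -0.357 3.461 -1.718
endloop
endfacet
facet normal 0.471 -0.231 -0.851
outer loop
vertex 0.966 3.287 -2.572
vertex 0.297 3.139 -2.902
vertex 0.735 3.756 -2.827
endloop
endfacet
facet normal 0.491 0.590 0.641
outer loop
vertex 0.966 3.287 -2.572
vertex 0.735 3.756 -2.827
vertex -0.357 3.461 -1.718
endloop
endfacet
facet normal -0.090 -0.497 -0.863
outer loop
vertex 2.454 2.123 -1.473
vertex 1.452 2.248 -1.441
vertex 2.032 2.937 -1.898
endloop
endfacet
facet normal 0.873 0.484 0.061
outer loop
vertex 2.454 2.123 -1.473
vertex 2.032 2.937 -1.898
vertex 1.648 3.332 0.441
endloop
endfacet
facet normal -0.089 -0.497 -0.863
outer loop
vertex 2.032 2.937 -1.898
vertex 1.452 2.248 -1.441
vertex 1.031 3.061 -1.866
endloop
endfacet
facet normal 0.117 0.982 -0.147
outer loop
vertex 2.032 2.937 -1.898
vertex 1.031 3.061 -1.866
vertex 1.648 3.332 0.441
endloop
endfacet
facet normal -0.091 -0.498 -0.863
outer loop
vertex 1.031 3.061 -1.866
vertex 1.452 2.248 -1.441
vertex 0.45 2.373 -1.408
endloop
endfacet
facet normal -0.721 0.684 0.113
outer loop
vertex 1.031 3.061 -1.866
vertex 0.45 2.373 -1.408
vertex 1.648 3.332 0.441
endloop
endfacet
facet normal -0.090 -0.497 -0.863
outer loop
vertex 0.45 2.373 -1.408
vertex 1.452 2.248 -1.441
vertex 0.872 1.559 -0.983
endloop
endfacet
facet normal -0.806 -0.114 0.581
outer loop
vertex 0.45 2.373 -1.408
vertex 0.872 1.559 -0.983
vertex 1.648 3.332 0.441
endloop
endfacet
facet normal -0.090 -0.498 -0.863
outer loop
vertex 0.872 1.559 -0.983
vertex 1.452 2.248 -1.441
vertex 1.874 1.434 -1.015
endloop
endfacet
facet normal -0.051 -0.612 0.789
outer loop
vertex 0.872 1.559 -0.983
vertex 1.874 1.434 -1.015
vertex 1.648 3.332 0.441
endloop
endfacet
facet normal -0.090 -0.498 -0.863
outer loop
vertex 1.874 1.434 -1.015
vertex 1.452 2.248 -1.441
vertex 2.454 2.123 -1.473
endloop
endfacet
facet normal 0.789 -0.312 0.529
outer loop
vertex 1.874 1.434 -1.015
vertex 2.454 2.123 -1.473
vertex 1.648 3.332 0.441
endloop
endfacet

endsolid


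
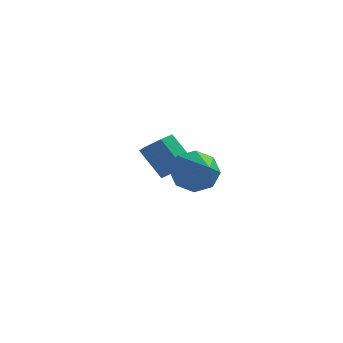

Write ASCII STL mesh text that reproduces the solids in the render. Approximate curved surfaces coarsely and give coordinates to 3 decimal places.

solid 
facet normal 0.593 -0.148 -0.792
outer loop
vertex -1.183 1.038 -1.678
vertex -1.76 0.888 -2.082
vertex -1.523 1.565 -2.031
endloop
endfacet
facet normal 0.653 0.665 0.364
outer loop
vertex -1.183 1.038 -1.678
vertex -1.523 1.565 -2.031
vertex -2.083 1.263 -0.475
endloop
endfacet
facet normal 0.653 0.665 0.364
outer loop
vertex -2.083 1.263 -0.475
vertex -1.523 1.565 -2.031
vertex -2.423 1.79 -0.828
endloop
endfacet
facet normal -0.592 0.149 0.792
outer loop
vertex -2.083 1.263 -0.475
vertex -2.423 1.79 -0.828
vertex -2.66 1.112 -0.878
endloop
endfacet
facet normal 0.593 -0.148 -0.792
outer loop
vertex -1.523 1.565 -2.031
vertex -1.76 0.888 -2.082
vertex -2.1 1.415 -2.435
endloop
endfacet
facet normal -0.082 0.967 -0.242
outer loop
vertex -1.523 1.565 -2.031
vertex -2.1 1.415 -2.435
vertex -2.423 1.79 -0.828
endloop
endfacet
facet normal -0.082 0.967 -0.242
outer loop
vertex -2.423 1.79 -0.828
vertex -2.1 1.415 -2.435
vertex -3.0 1.64 -1.231
endloop
endfacet
facet normal -0.592 0.148 0.792
outer loop
vertex -2.423 1.79 -0.828
vertex -3.0 1.64 -1.231
vertex -2.66 1.112 -0.878
endloop
endfacet
facet normal 0.592 -0.149 -0.792
outer loop
vertex -2.1 1.415 -2.435
vertex -1.76 0.888 -2.082
vertex -2.337 0.737 -2.485
endloop
endfacet
facet normal -0.736 0.302 -0.606
outer loop
vertex -2.1 1.415 -2.435
vertex -2.337 0.737 -2.485
vertex -3.0 1.64 -1.231
endloop
endfacet
facet normal -0.735 0.303 -0.607
outer loop
vertex -3.0 1.64 -1.231
vertex -2.337 0.737 -2.485
vertex -3.237 0.962 -1.282
endloop
endfacet
facet normal -0.593 0.148 0.792
outer loop
vertex -3.0 1.64 -1.231
vertex -3.237 0.962 -1.282
vertex -2.66 1.112 -0.878
endloop
endfacet
facet normal 0.592 -0.149 -0.792
outer loop
vertex -2.337 0.737 -2.485
vertex -1.76 0.888 -2.082
vertex -1.997 0.21 -2.132
endloop
endfacet
facet normal -0.653 -0.665 -0.364
outer loop
vertex -2.337 0.737 -2.485
vertex -1.997 0.21 -2.132
vertex -3.237 0.962 -1.282
endloop
endfacet
facet normal -0.653 -0.665 -0.364
outer loop
vertex -3.237 0.962 -1.282
vertex -1.997 0.21 -2.132
vertex -2.897 0.435 -0.929
endloop
endfacet
facet normal -0.593 0.148 0.792
outer loop
vertex -3.237 0.962 -1.282
vertex -2.897 0.435 -0.929
vertex -2.66 1.112 -0.878
endloop
endfacet
facet normal 0.592 -0.148 -0.792
outer loop
vertex -1.997 0.21 -2.132
vertex -1.76 0.888 -2.082
vertex -1.42 0.36 -1.729
endloop
endfacet
facet normal 0.082 -0.967 0.242
outer loop
vertex -1.997 0.21 -2.132
vertex -1.42 0.36 -1.729
vertex -2.897 0.435 -0.929
endloop
endfacet
facet normal 0.082 -0.967 0.242
outer loop
vertex -2.897 0.435 -0.929
vertex -1.42 0.36 -1.729
vertex -2.32 0.585 -0.525
endloop
endfacet
facet normal -0.593 0.148 0.792
outer loop
vertex -2.897 0.435 -0.929
vertex -2.32 0.585 -0.525
vertex -2.66 1.112 -0.878
endloop
endfacet
facet normal 0.593 -0.148 -0.792
outer loop
vertex -1.42 0.36 -1.729
vertex -1.76 0.888 -2.082
vertex -1.183 1.038 -1.678
endloop
endfacet
facet normal 0.735 -0.303 0.606
outer loop
vertex -1.42 0.36 -1.729
vertex -1.183 1.038 -1.678
vertex -2.32 0.585 -0.525
endloop
endfacet
facet normal 0.735 -0.302 0.607
outer loop
vertex -2.32 0.585 -0.525
vertex -1.183 1.038 -1.678
vertex -2.083 1.263 -0.475
endloop
endfacet
facet normal -0.592 0.149 0.792
outer loop
vertex -2.32 0.585 -0.525
vertex -2.083 1.263 -0.475
vertex -2.66 1.112 -0.878
endloop
endfacet
facet normal -0.511 0.755 -0.411
outer loop
vertex 0.487 -2.743 -1.385
vertex -0.122 -2.787 -0.709
vertex 0.656 -2.335 -0.846
endloop
endfacet
facet normal 0.967 -0.079 -0.243
outer loop
vertex 0.487 -2.743 -1.385
vertex 0.656 -2.335 -0.846
vertex 0.722 -4.033 -0.031
endloop
endfacet
facet normal -0.511 0.755 -0.411
outer loop
vertex 0.656 -2.335 -0.846
vertex -0.122 -2.787 -0.709
vertex 0.37 -2.192 -0.228
endloop
endfacet
facet normal 0.905 0.212 0.369
outer loop
vertex 0.656 -2.335 -0.846
vertex 0.37 -2.192 -0.228
vertex 0.722 -4.033 -0.031
endloop
endfacet
facet normal -0.511 0.755 -0.411
outer loop
vertex 0.37 -2.192 -0.228
vertex -0.122 -2.787 -0.709
vertex -0.204 -2.397 0.109
endloop
endfacet
facet normal 0.450 0.180 0.875
outer loop
vertex 0.37 -2.192 -0.228
vertex -0.204 -2.397 0.109
vertex 0.722 -4.033 -0.031
endloop
endfacet
facet normal -0.511 0.755 -0.411
outer loop
vertex -0.204 -2.397 0.109
vertex -0.122 -2.787 -0.709
vertex -0.73 -2.831 -0.034
endloop
endfacet
facet normal -0.134 -0.160 0.978
outer loop
vertex -0.204 -2.397 0.109
vertex -0.73 -2.831 -0.034
vertex 0.722 -4.033 -0.031
endloop
endfacet
facet normal -0.511 0.755 -0.411
outer loop
vertex -0.73 -2.831 -0.034
vertex -0.122 -2.787 -0.709
vertex -0.899 -3.239 -0.573
endloop
endfacet
facet normal -0.503 -0.606 0.616
outer loop
vertex -0.73 -2.831 -0.034
vertex -0.899 -3.239 -0.573
vertex 0.722 -4.033 -0.031
endloop
endfacet
facet normal -0.511 0.754 -0.412
outer loop
vertex -0.899 -3.239 -0.573
vertex -0.122 -2.787 -0.709
vertex -0.613 -3.383 -1.191
endloop
endfacet
facet normal -0.441 -0.897 0.005
outer loop
vertex -0.899 -3.239 -0.573
vertex -0.613 -3.383 -1.191
vertex 0.722 -4.033 -0.031
endloop
endfacet
facet normal -0.512 0.754 -0.412
outer loop
vertex -0.613 -3.383 -1.191
vertex -0.122 -2.787 -0.709
vertex -0.039 -3.177 -1.527
endloop
endfacet
facet normal 0.016 -0.864 -0.503
outer loop
vertex -0.613 -3.383 -1.191
vertex -0.039 -3.177 -1.527
vertex 0.722 -4.033 -0.031
endloop
endfacet
facet normal -0.511 0.754 -0.412
outer loop
vertex -0.039 -3.177 -1.527
vertex -0.122 -2.787 -0.709
vertex 0.487 -2.743 -1.385
endloop
endfacet
facet normal 0.598 -0.526 -0.605
outer loop
vertex -0.039 -3.177 -1.527
vertex 0.487 -2.743 -1.385
vertex 0.722 -4.033 -0.031
endloop
endfacet

endsolid


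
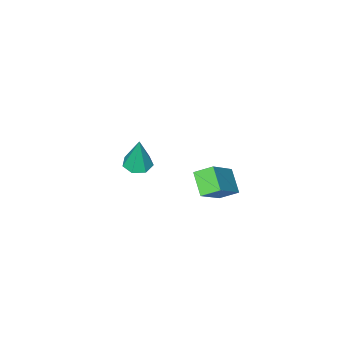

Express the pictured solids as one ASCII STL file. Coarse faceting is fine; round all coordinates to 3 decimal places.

solid 
facet normal -0.042 -0.128 -0.991
outer loop
vertex 3.134 -4.007 -4.96
vertex 2.357 -3.716 -4.965
vertex 3.068 -3.296 -5.049
endloop
endfacet
facet normal 0.951 0.124 0.282
outer loop
vertex 3.134 -4.007 -4.96
vertex 3.068 -3.296 -5.049
vertex 2.443 -3.444 -2.875
endloop
endfacet
facet normal -0.041 -0.129 -0.991
outer loop
vertex 3.068 -3.296 -5.049
vertex 2.357 -3.716 -4.965
vertex 2.466 -2.9 -5.076
endloop
endfacet
facet normal 0.531 0.821 0.209
outer loop
vertex 3.068 -3.296 -5.049
vertex 2.466 -2.9 -5.076
vertex 2.443 -3.444 -2.875
endloop
endfacet
facet normal -0.041 -0.129 -0.991
outer loop
vertex 2.466 -2.9 -5.076
vertex 2.357 -3.716 -4.965
vertex 1.783 -3.119 -5.019
endloop
endfacet
facet normal -0.280 0.933 0.228
outer loop
vertex 2.466 -2.9 -5.076
vertex 1.783 -3.119 -5.019
vertex 2.443 -3.444 -2.875
endloop
endfacet
facet normal -0.041 -0.129 -0.991
outer loop
vertex 1.783 -3.119 -5.019
vertex 2.357 -3.716 -4.965
vertex 1.531 -3.787 -4.922
endloop
endfacet
facet normal -0.869 0.375 0.324
outer loop
vertex 1.783 -3.119 -5.019
vertex 1.531 -3.787 -4.922
vertex 2.443 -3.444 -2.875
endloop
endfacet
facet normal -0.041 -0.128 -0.991
outer loop
vertex 1.531 -3.787 -4.922
vertex 2.357 -3.716 -4.965
vertex 1.902 -4.401 -4.858
endloop
endfacet
facet normal -0.793 -0.435 0.426
outer loop
vertex 1.531 -3.787 -4.922
vertex 1.902 -4.401 -4.858
vertex 2.443 -3.444 -2.875
endloop
endfacet
facet normal -0.040 -0.128 -0.991
outer loop
vertex 1.902 -4.401 -4.858
vertex 2.357 -3.716 -4.965
vertex 2.615 -4.499 -4.874
endloop
endfacet
facet normal -0.111 -0.883 0.456
outer loop
vertex 1.902 -4.401 -4.858
vertex 2.615 -4.499 -4.874
vertex 2.443 -3.444 -2.875
endloop
endfacet
facet normal -0.042 -0.129 -0.991
outer loop
vertex 2.615 -4.499 -4.874
vertex 2.357 -3.716 -4.965
vertex 3.134 -4.007 -4.96
endloop
endfacet
facet normal 0.666 -0.634 0.392
outer loop
vertex 2.615 -4.499 -4.874
vertex 3.134 -4.007 -4.96
vertex 2.443 -3.444 -2.875
endloop
endfacet
facet normal -0.711 -0.193 -0.676
outer loop
vertex 1.91 1.738 -2.092
vertex 1.218 2.402 -1.553
vertex 2.356 2.836 -2.874
endloop
endfacet
facet normal 0.628 -0.604 -0.490
outer loop
vertex 3.922 3.258 -1.387
vertex 1.91 1.738 -2.092
vertex 2.356 2.836 -2.874
endloop
endfacet
facet normal -0.712 -0.191 -0.676
outer loop
vertex 2.356 2.836 -2.874
vertex 1.218 2.402 -1.553
vertex 1.665 3.501 -2.334
endloop
endfacet
facet normal 0.314 0.773 -0.550
outer loop
vertex 1.665 3.501 -2.334
vertex 3.922 3.258 -1.387
vertex 2.356 2.836 -2.874
endloop
endfacet
facet normal -0.314 -0.774 0.550
outer loop
vertex 1.91 1.738 -2.092
vertex 2.784 2.824 -0.066
vertex 1.218 2.402 -1.553
endloop
endfacet
facet normal 0.628 -0.604 -0.490
outer loop
vertex 3.475 2.159 -0.606
vertex 1.91 1.738 -2.092
vertex 3.922 3.258 -1.387
endloop
endfacet
facet normal -0.314 -0.774 0.550
outer loop
vertex 3.475 2.159 -0.606
vertex 2.784 2.824 -0.066
vertex 1.91 1.738 -2.092
endloop
endfacet
facet normal -0.628 0.604 0.490
outer loop
vertex 1.218 2.402 -1.553
vertex 2.784 2.824 -0.066
vertex 1.665 3.501 -2.334
endloop
endfacet
facet normal 0.314 0.774 -0.550
outer loop
vertex 3.23 3.922 -0.848
vertex 3.922 3.258 -1.387
vertex 1.665 3.501 -2.334
endloop
endfacet
facet normal -0.628 0.604 0.490
outer loop
vertex 1.665 3.501 -2.334
vertex 2.784 2.824 -0.066
vertex 3.23 3.922 -0.848
endloop
endfacet
facet normal 0.711 0.192 0.677
outer loop
vertex 3.23 3.922 -0.848
vertex 3.475 2.159 -0.606
vertex 3.922 3.258 -1.387
endloop
endfacet
facet normal 0.712 0.192 0.675
outer loop
vertex 2.784 2.824 -0.066
vertex 3.475 2.159 -0.606
vertex 3.23 3.922 -0.848
endloop
endfacet

endsolid


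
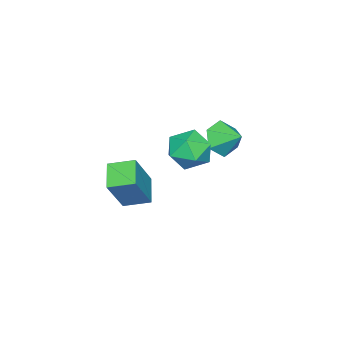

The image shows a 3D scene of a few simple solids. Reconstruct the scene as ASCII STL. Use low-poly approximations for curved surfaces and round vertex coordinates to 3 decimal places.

solid 
facet normal 0.080 -0.306 0.949
outer loop
vertex 0.414 1.341 -2.123
vertex -0.741 1.062 -2.116
vertex 0.064 0.252 -2.445
endloop
endfacet
facet normal 0.695 -0.400 0.597
outer loop
vertex 0.414 1.341 -2.123
vertex 0.064 0.252 -2.445
vertex 0.914 0.809 -3.061
endloop
endfacet
facet normal 0.907 0.234 0.350
outer loop
vertex 0.414 1.341 -2.123
vertex 0.914 0.809 -3.061
vertex 0.635 1.963 -3.111
endloop
endfacet
facet normal 0.423 0.721 0.549
outer loop
vertex 0.414 1.341 -2.123
vertex 0.635 1.963 -3.111
vertex -0.388 2.119 -2.527
endloop
endfacet
facet normal -0.088 0.386 0.918
outer loop
vertex 0.414 1.341 -2.123
vertex -0.388 2.119 -2.527
vertex -0.741 1.062 -2.116
endloop
endfacet
facet normal 0.566 -0.823 0.037
outer loop
vertex 0.914 0.809 -3.061
vertex 0.064 0.252 -2.445
vertex 0.068 0.201 -3.633
endloop
endfacet
facet normal -0.428 -0.671 0.605
outer loop
vertex 0.064 0.252 -2.445
vertex -0.741 1.062 -2.116
vertex -0.955 0.357 -3.049
endloop
endfacet
facet normal -0.699 0.450 0.556
outer loop
vertex -0.741 1.062 -2.116
vertex -0.388 2.119 -2.527
vertex -1.234 1.511 -3.099
endloop
endfacet
facet normal 0.127 0.991 -0.042
outer loop
vertex -0.388 2.119 -2.527
vertex 0.635 1.963 -3.111
vertex -0.384 2.068 -3.715
endloop
endfacet
facet normal 0.909 0.204 -0.363
outer loop
vertex 0.635 1.963 -3.111
vertex 0.914 0.809 -3.061
vertex 0.421 1.258 -4.044
endloop
endfacet
facet normal -0.423 -0.721 -0.549
outer loop
vertex -0.734 0.979 -4.037
vertex 0.068 0.201 -3.633
vertex -0.955 0.357 -3.049
endloop
endfacet
facet normal -0.907 -0.234 -0.350
outer loop
vertex -0.734 0.979 -4.037
vertex -0.955 0.357 -3.049
vertex -1.234 1.511 -3.099
endloop
endfacet
facet normal -0.695 0.400 -0.597
outer loop
vertex -0.734 0.979 -4.037
vertex -1.234 1.511 -3.099
vertex -0.384 2.068 -3.715
endloop
endfacet
facet normal -0.080 0.306 -0.949
outer loop
vertex -0.734 0.979 -4.037
vertex -0.384 2.068 -3.715
vertex 0.421 1.258 -4.044
endloop
endfacet
facet normal 0.088 -0.386 -0.918
outer loop
vertex -0.734 0.979 -4.037
vertex 0.421 1.258 -4.044
vertex 0.068 0.201 -3.633
endloop
endfacet
facet normal -0.127 -0.991 0.042
outer loop
vertex -0.955 0.357 -3.049
vertex 0.068 0.201 -3.633
vertex 0.064 0.252 -2.445
endloop
endfacet
facet normal -0.909 -0.204 0.363
outer loop
vertex -1.234 1.511 -3.099
vertex -0.955 0.357 -3.049
vertex -0.741 1.062 -2.116
endloop
endfacet
facet normal -0.566 0.823 -0.037
outer loop
vertex -0.384 2.068 -3.715
vertex -1.234 1.511 -3.099
vertex -0.388 2.119 -2.527
endloop
endfacet
facet normal 0.428 0.671 -0.605
outer loop
vertex 0.421 1.258 -4.044
vertex -0.384 2.068 -3.715
vertex 0.635 1.963 -3.111
endloop
endfacet
facet normal 0.699 -0.450 -0.556
outer loop
vertex 0.068 0.201 -3.633
vertex 0.421 1.258 -4.044
vertex 0.914 0.809 -3.061
endloop
endfacet
facet normal -0.146 -0.873 -0.466
outer loop
vertex -1.041 2.445 -3.615
vertex -1.482 2.066 -2.766
vertex -2.057 2.541 -3.476
endloop
endfacet
facet normal 0.023 0.894 -0.448
outer loop
vertex -1.041 2.445 -3.615
vertex -2.057 2.541 -3.476
vertex -1.298 3.174 -2.174
endloop
endfacet
facet normal -0.145 -0.873 -0.466
outer loop
vertex -2.057 2.541 -3.476
vertex -1.482 2.066 -2.766
vertex -2.499 2.161 -2.627
endloop
endfacet
facet normal -0.646 0.763 0.005
outer loop
vertex -2.057 2.541 -3.476
vertex -2.499 2.161 -2.627
vertex -1.298 3.174 -2.174
endloop
endfacet
facet normal -0.145 -0.873 -0.466
outer loop
vertex -2.499 2.161 -2.627
vertex -1.482 2.066 -2.766
vertex -1.924 1.686 -1.916
endloop
endfacet
facet normal -0.585 0.371 0.721
outer loop
vertex -2.499 2.161 -2.627
vertex -1.924 1.686 -1.916
vertex -1.298 3.174 -2.174
endloop
endfacet
facet normal -0.145 -0.873 -0.466
outer loop
vertex -1.924 1.686 -1.916
vertex -1.482 2.066 -2.766
vertex -0.908 1.591 -2.055
endloop
endfacet
facet normal 0.145 0.110 0.983
outer loop
vertex -1.924 1.686 -1.916
vertex -0.908 1.591 -2.055
vertex -1.298 3.174 -2.174
endloop
endfacet
facet normal -0.146 -0.873 -0.465
outer loop
vertex -0.908 1.591 -2.055
vertex -1.482 2.066 -2.766
vertex -0.466 1.97 -2.905
endloop
endfacet
facet normal 0.813 0.240 0.530
outer loop
vertex -0.908 1.591 -2.055
vertex -0.466 1.97 -2.905
vertex -1.298 3.174 -2.174
endloop
endfacet
facet normal -0.146 -0.873 -0.466
outer loop
vertex -0.466 1.97 -2.905
vertex -1.482 2.066 -2.766
vertex -1.041 2.445 -3.615
endloop
endfacet
facet normal 0.752 0.632 -0.186
outer loop
vertex -0.466 1.97 -2.905
vertex -1.041 2.445 -3.615
vertex -1.298 3.174 -2.174
endloop
endfacet
facet normal -0.535 0.016 -0.845
outer loop
vertex 2.638 -0.549 -4.297
vertex 2.119 0.59 -3.947
vertex 3.71 0.145 -4.963
endloop
endfacet
facet normal 0.400 -0.876 -0.270
outer loop
vertex 4.881 0.11 -3.113
vertex 2.638 -0.549 -4.297
vertex 3.71 0.145 -4.963
endloop
endfacet
facet normal -0.535 0.016 -0.845
outer loop
vertex 3.71 0.145 -4.963
vertex 2.119 0.59 -3.947
vertex 3.191 1.284 -4.613
endloop
endfacet
facet normal 0.745 0.481 -0.462
outer loop
vertex 3.191 1.284 -4.613
vertex 4.881 0.11 -3.113
vertex 3.71 0.145 -4.963
endloop
endfacet
facet normal -0.745 -0.481 0.462
outer loop
vertex 2.638 -0.549 -4.297
vertex 3.29 0.555 -2.097
vertex 2.119 0.59 -3.947
endloop
endfacet
facet normal 0.400 -0.876 -0.270
outer loop
vertex 3.809 -0.584 -2.447
vertex 2.638 -0.549 -4.297
vertex 4.881 0.11 -3.113
endloop
endfacet
facet normal -0.745 -0.481 0.462
outer loop
vertex 3.809 -0.584 -2.447
vertex 3.29 0.555 -2.097
vertex 2.638 -0.549 -4.297
endloop
endfacet
facet normal -0.400 0.876 0.270
outer loop
vertex 2.119 0.59 -3.947
vertex 3.29 0.555 -2.097
vertex 3.191 1.284 -4.613
endloop
endfacet
facet normal 0.745 0.481 -0.462
outer loop
vertex 4.362 1.249 -2.763
vertex 4.881 0.11 -3.113
vertex 3.191 1.284 -4.613
endloop
endfacet
facet normal -0.400 0.876 0.270
outer loop
vertex 3.191 1.284 -4.613
vertex 3.29 0.555 -2.097
vertex 4.362 1.249 -2.763
endloop
endfacet
facet normal 0.535 -0.016 0.845
outer loop
vertex 4.362 1.249 -2.763
vertex 3.809 -0.584 -2.447
vertex 4.881 0.11 -3.113
endloop
endfacet
facet normal 0.535 -0.016 0.845
outer loop
vertex 3.29 0.555 -2.097
vertex 3.809 -0.584 -2.447
vertex 4.362 1.249 -2.763
endloop
endfacet

endsolid


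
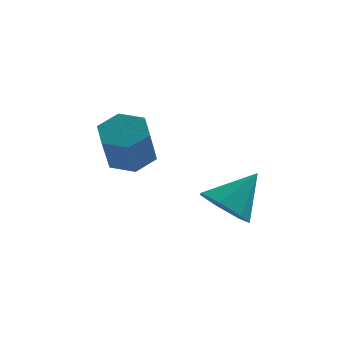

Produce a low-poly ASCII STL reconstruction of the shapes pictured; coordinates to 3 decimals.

solid 
facet normal 0.022 0.592 -0.806
outer loop
vertex -1.1 0.127 0.127
vertex -1.71 -0.42 -0.291
vertex -2.002 0.287 0.22
endloop
endfacet
facet normal 0.200 0.787 0.584
outer loop
vertex -1.1 0.127 0.127
vertex -2.002 0.287 0.22
vertex -1.14 -0.933 1.57
endloop
endfacet
facet normal 0.201 0.787 0.583
outer loop
vertex -1.14 -0.933 1.57
vertex -2.002 0.287 0.22
vertex -2.041 -0.772 1.663
endloop
endfacet
facet normal -0.023 -0.592 0.806
outer loop
vertex -1.14 -0.933 1.57
vertex -2.041 -0.772 1.663
vertex -1.75 -1.48 1.151
endloop
endfacet
facet normal 0.022 0.592 -0.806
outer loop
vertex -2.002 0.287 0.22
vertex -1.71 -0.42 -0.291
vertex -2.612 -0.26 -0.198
endloop
endfacet
facet normal -0.748 0.544 0.379
outer loop
vertex -2.002 0.287 0.22
vertex -2.612 -0.26 -0.198
vertex -2.041 -0.772 1.663
endloop
endfacet
facet normal -0.748 0.544 0.379
outer loop
vertex -2.041 -0.772 1.663
vertex -2.612 -0.26 -0.198
vertex -2.651 -1.319 1.244
endloop
endfacet
facet normal -0.023 -0.592 0.806
outer loop
vertex -2.041 -0.772 1.663
vertex -2.651 -1.319 1.244
vertex -1.75 -1.48 1.151
endloop
endfacet
facet normal 0.022 0.592 -0.805
outer loop
vertex -2.612 -0.26 -0.198
vertex -1.71 -0.42 -0.291
vertex -2.32 -0.967 -0.71
endloop
endfacet
facet normal -0.948 -0.244 -0.204
outer loop
vertex -2.612 -0.26 -0.198
vertex -2.32 -0.967 -0.71
vertex -2.651 -1.319 1.244
endloop
endfacet
facet normal -0.948 -0.242 -0.204
outer loop
vertex -2.651 -1.319 1.244
vertex -2.32 -0.967 -0.71
vertex -2.36 -2.027 0.733
endloop
endfacet
facet normal -0.022 -0.591 0.806
outer loop
vertex -2.651 -1.319 1.244
vertex -2.36 -2.027 0.733
vertex -1.75 -1.48 1.151
endloop
endfacet
facet normal 0.023 0.592 -0.806
outer loop
vertex -2.32 -0.967 -0.71
vertex -1.71 -0.42 -0.291
vertex -1.419 -1.128 -0.803
endloop
endfacet
facet normal -0.201 -0.787 -0.584
outer loop
vertex -2.32 -0.967 -0.71
vertex -1.419 -1.128 -0.803
vertex -2.36 -2.027 0.733
endloop
endfacet
facet normal -0.200 -0.787 -0.583
outer loop
vertex -2.36 -2.027 0.733
vertex -1.419 -1.128 -0.803
vertex -1.458 -2.187 0.64
endloop
endfacet
facet normal -0.022 -0.592 0.806
outer loop
vertex -2.36 -2.027 0.733
vertex -1.458 -2.187 0.64
vertex -1.75 -1.48 1.151
endloop
endfacet
facet normal 0.023 0.592 -0.806
outer loop
vertex -1.419 -1.128 -0.803
vertex -1.71 -0.42 -0.291
vertex -0.809 -0.581 -0.384
endloop
endfacet
facet normal 0.748 -0.544 -0.379
outer loop
vertex -1.419 -1.128 -0.803
vertex -0.809 -0.581 -0.384
vertex -1.458 -2.187 0.64
endloop
endfacet
facet normal 0.748 -0.544 -0.380
outer loop
vertex -1.458 -2.187 0.64
vertex -0.809 -0.581 -0.384
vertex -0.848 -1.64 1.058
endloop
endfacet
facet normal -0.022 -0.592 0.806
outer loop
vertex -1.458 -2.187 0.64
vertex -0.848 -1.64 1.058
vertex -1.75 -1.48 1.151
endloop
endfacet
facet normal 0.022 0.591 -0.806
outer loop
vertex -0.809 -0.581 -0.384
vertex -1.71 -0.42 -0.291
vertex -1.1 0.127 0.127
endloop
endfacet
facet normal 0.948 0.243 0.204
outer loop
vertex -0.809 -0.581 -0.384
vertex -1.1 0.127 0.127
vertex -0.848 -1.64 1.058
endloop
endfacet
facet normal 0.948 0.243 0.205
outer loop
vertex -0.848 -1.64 1.058
vertex -1.1 0.127 0.127
vertex -1.14 -0.933 1.57
endloop
endfacet
facet normal -0.022 -0.592 0.805
outer loop
vertex -0.848 -1.64 1.058
vertex -1.14 -0.933 1.57
vertex -1.75 -1.48 1.151
endloop
endfacet
facet normal -0.548 -0.434 -0.715
outer loop
vertex 2.416 -4.058 -1.428
vertex 1.773 -3.267 -1.416
vertex 2.613 -3.396 -1.981
endloop
endfacet
facet normal 0.968 -0.246 0.050
outer loop
vertex 2.416 -4.058 -1.428
vertex 2.613 -3.396 -1.981
vertex 2.747 -2.493 -0.144
endloop
endfacet
facet normal -0.548 -0.435 -0.715
outer loop
vertex 2.613 -3.396 -1.981
vertex 1.773 -3.267 -1.416
vertex 2.177 -2.636 -2.109
endloop
endfacet
facet normal 0.852 0.442 -0.279
outer loop
vertex 2.613 -3.396 -1.981
vertex 2.177 -2.636 -2.109
vertex 2.747 -2.493 -0.144
endloop
endfacet
facet normal -0.547 -0.435 -0.715
outer loop
vertex 2.177 -2.636 -2.109
vertex 1.773 -3.267 -1.416
vertex 1.437 -2.352 -1.716
endloop
endfacet
facet normal 0.283 0.947 -0.151
outer loop
vertex 2.177 -2.636 -2.109
vertex 1.437 -2.352 -1.716
vertex 2.747 -2.493 -0.144
endloop
endfacet
facet normal -0.547 -0.435 -0.715
outer loop
vertex 1.437 -2.352 -1.716
vertex 1.773 -3.267 -1.416
vertex 0.95 -2.757 -1.097
endloop
endfacet
facet normal -0.310 0.889 0.338
outer loop
vertex 1.437 -2.352 -1.716
vertex 0.95 -2.757 -1.097
vertex 2.747 -2.493 -0.144
endloop
endfacet
facet normal -0.547 -0.435 -0.715
outer loop
vertex 0.95 -2.757 -1.097
vertex 1.773 -3.267 -1.416
vertex 1.083 -3.546 -0.719
endloop
endfacet
facet normal -0.481 0.312 0.820
outer loop
vertex 0.95 -2.757 -1.097
vertex 1.083 -3.546 -0.719
vertex 2.747 -2.493 -0.144
endloop
endfacet
facet normal -0.547 -0.435 -0.715
outer loop
vertex 1.083 -3.546 -0.719
vertex 1.773 -3.267 -1.416
vertex 1.736 -4.125 -0.866
endloop
endfacet
facet normal -0.100 -0.350 0.931
outer loop
vertex 1.083 -3.546 -0.719
vertex 1.736 -4.125 -0.866
vertex 2.747 -2.493 -0.144
endloop
endfacet
facet normal -0.548 -0.435 -0.715
outer loop
vertex 1.736 -4.125 -0.866
vertex 1.773 -3.267 -1.416
vertex 2.416 -4.058 -1.428
endloop
endfacet
facet normal 0.545 -0.598 0.588
outer loop
vertex 1.736 -4.125 -0.866
vertex 2.416 -4.058 -1.428
vertex 2.747 -2.493 -0.144
endloop
endfacet

endsolid


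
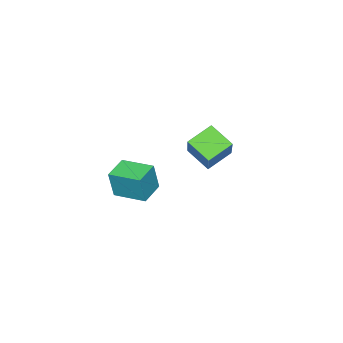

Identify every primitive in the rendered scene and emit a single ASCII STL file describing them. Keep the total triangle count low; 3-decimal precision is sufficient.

solid 
facet normal -0.971 -0.171 0.169
outer loop
vertex 2.885 -4.403 1.578
vertex 2.653 -2.966 1.7
vertex 2.641 -4.329 0.252
endloop
endfacet
facet normal 0.159 -0.984 -0.084
outer loop
vertex 3.747 -4.134 0.06
vertex 2.885 -4.403 1.578
vertex 2.641 -4.329 0.252
endloop
endfacet
facet normal -0.970 -0.172 0.170
outer loop
vertex 2.641 -4.329 0.252
vertex 2.653 -2.966 1.7
vertex 2.408 -2.893 0.375
endloop
endfacet
facet normal -0.180 0.055 -0.982
outer loop
vertex 2.408 -2.893 0.375
vertex 3.747 -4.134 0.06
vertex 2.641 -4.329 0.252
endloop
endfacet
facet normal 0.180 -0.054 0.982
outer loop
vertex 2.885 -4.403 1.578
vertex 3.759 -2.771 1.508
vertex 2.653 -2.966 1.7
endloop
endfacet
facet normal 0.160 -0.984 -0.084
outer loop
vertex 3.992 -4.207 1.385
vertex 2.885 -4.403 1.578
vertex 3.747 -4.134 0.06
endloop
endfacet
facet normal 0.181 -0.055 0.982
outer loop
vertex 3.992 -4.207 1.385
vertex 3.759 -2.771 1.508
vertex 2.885 -4.403 1.578
endloop
endfacet
facet normal -0.159 0.984 0.084
outer loop
vertex 2.653 -2.966 1.7
vertex 3.759 -2.771 1.508
vertex 2.408 -2.893 0.375
endloop
endfacet
facet normal -0.181 0.054 -0.982
outer loop
vertex 3.515 -2.697 0.182
vertex 3.747 -4.134 0.06
vertex 2.408 -2.893 0.375
endloop
endfacet
facet normal -0.159 0.984 0.084
outer loop
vertex 2.408 -2.893 0.375
vertex 3.759 -2.771 1.508
vertex 3.515 -2.697 0.182
endloop
endfacet
facet normal 0.970 0.171 -0.170
outer loop
vertex 3.515 -2.697 0.182
vertex 3.992 -4.207 1.385
vertex 3.747 -4.134 0.06
endloop
endfacet
facet normal 0.971 0.172 -0.169
outer loop
vertex 3.759 -2.771 1.508
vertex 3.992 -4.207 1.385
vertex 3.515 -2.697 0.182
endloop
endfacet
facet normal -0.835 0.303 0.459
outer loop
vertex -2.891 -4.296 0.182
vertex -1.721 -3.39 1.713
vertex -2.862 -3.17 -0.507
endloop
endfacet
facet normal -0.549 -0.426 -0.719
outer loop
vertex -1.759 -3.57 -1.113
vertex -2.891 -4.296 0.182
vertex -2.862 -3.17 -0.507
endloop
endfacet
facet normal -0.835 0.303 0.459
outer loop
vertex -2.862 -3.17 -0.507
vertex -1.721 -3.39 1.713
vertex -1.691 -2.264 1.024
endloop
endfacet
facet normal 0.023 0.853 -0.522
outer loop
vertex -1.691 -2.264 1.024
vertex -1.759 -3.57 -1.113
vertex -2.862 -3.17 -0.507
endloop
endfacet
facet normal -0.023 -0.853 0.522
outer loop
vertex -2.891 -4.296 0.182
vertex -0.618 -3.79 1.107
vertex -1.721 -3.39 1.713
endloop
endfacet
facet normal -0.550 -0.425 -0.719
outer loop
vertex -1.789 -4.696 -0.424
vertex -2.891 -4.296 0.182
vertex -1.759 -3.57 -1.113
endloop
endfacet
facet normal -0.023 -0.853 0.522
outer loop
vertex -1.789 -4.696 -0.424
vertex -0.618 -3.79 1.107
vertex -2.891 -4.296 0.182
endloop
endfacet
facet normal 0.549 0.425 0.719
outer loop
vertex -1.721 -3.39 1.713
vertex -0.618 -3.79 1.107
vertex -1.691 -2.264 1.024
endloop
endfacet
facet normal 0.023 0.853 -0.522
outer loop
vertex -0.589 -2.664 0.418
vertex -1.759 -3.57 -1.113
vertex -1.691 -2.264 1.024
endloop
endfacet
facet normal 0.550 0.426 0.719
outer loop
vertex -1.691 -2.264 1.024
vertex -0.618 -3.79 1.107
vertex -0.589 -2.664 0.418
endloop
endfacet
facet normal 0.835 -0.303 -0.459
outer loop
vertex -0.589 -2.664 0.418
vertex -1.789 -4.696 -0.424
vertex -1.759 -3.57 -1.113
endloop
endfacet
facet normal 0.835 -0.303 -0.460
outer loop
vertex -0.618 -3.79 1.107
vertex -1.789 -4.696 -0.424
vertex -0.589 -2.664 0.418
endloop
endfacet

endsolid
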